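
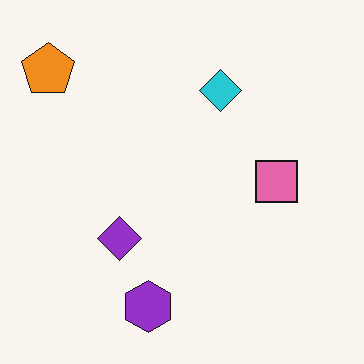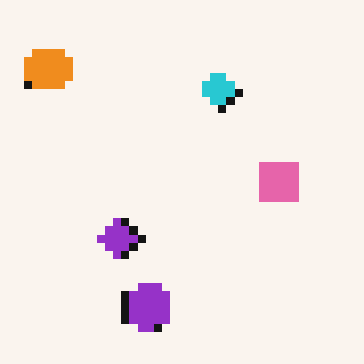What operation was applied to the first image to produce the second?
The second image is the first moderately pixelated.

Shapes are reduced to large square blocks; fine edges and outlines are lost — a downscale-then-upscale (mosaic) effect.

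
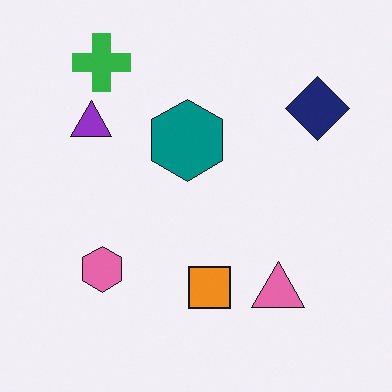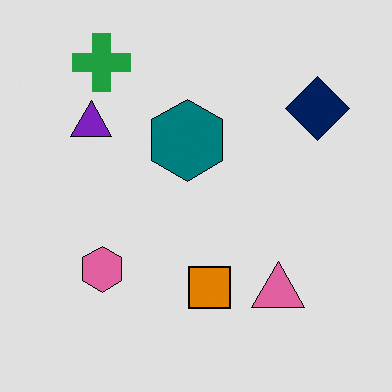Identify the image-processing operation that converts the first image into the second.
The second image is the first posterized to a reduced palette.

Each flat color has snapped to a coarser quantized level — most visibly, the near-white background has dropped to a flat grey.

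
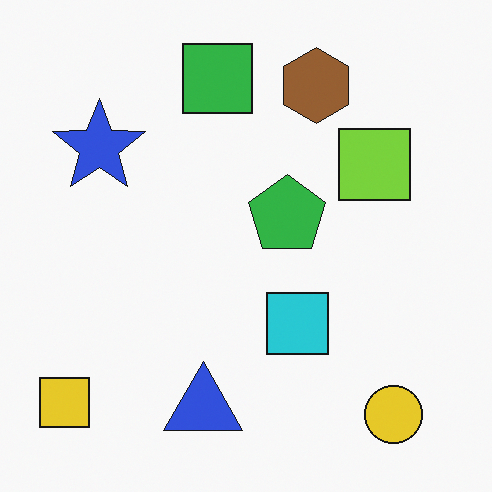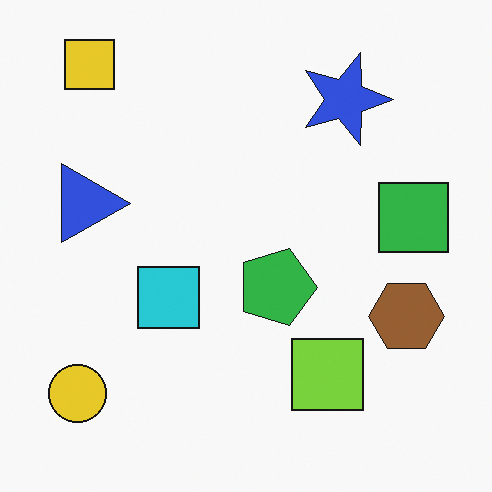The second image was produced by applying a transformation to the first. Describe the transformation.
The image was rotated 90° clockwise.

The yellow square sits in the bottom-left of the first image and the top-left of the second — consistent with a whole-image 90° clockwise rotation.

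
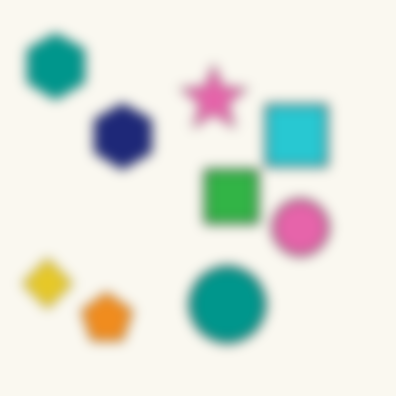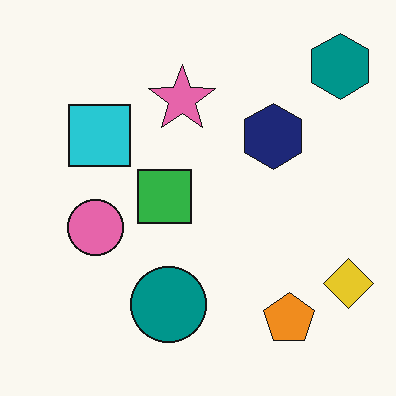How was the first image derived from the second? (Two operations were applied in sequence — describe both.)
The transformation is: heavily blurred, then flipped horizontally (left ↔ right).

Shape edges and outlines are uniformly softened across the whole image. The yellow diamond is in the bottom-right of the second image and the bottom-left of the first — shapes on opposite sides of the vertical midline have swapped in a mirror flip.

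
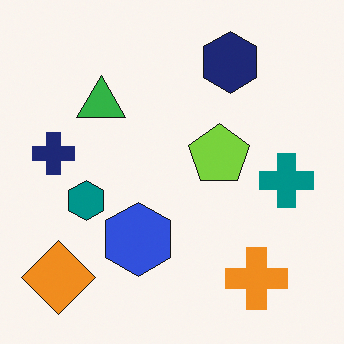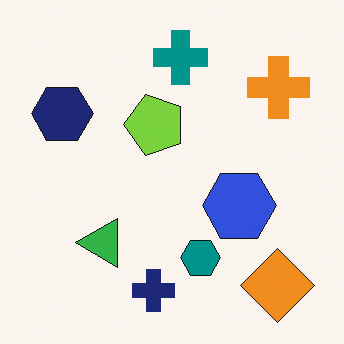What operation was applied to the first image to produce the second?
This is the original image rotated 90° counter-clockwise.

The orange diamond sits in the bottom-left of the first image and the bottom-right of the second — consistent with a whole-image 90° counter-clockwise rotation.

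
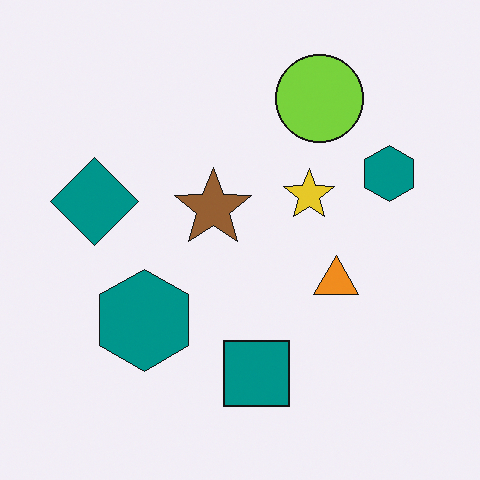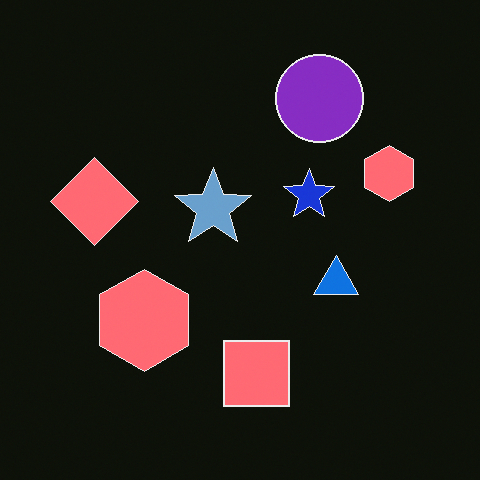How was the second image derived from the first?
It was color-inverted (negative).

The light background has become dark and every shape's color is its complement — a photographic negative.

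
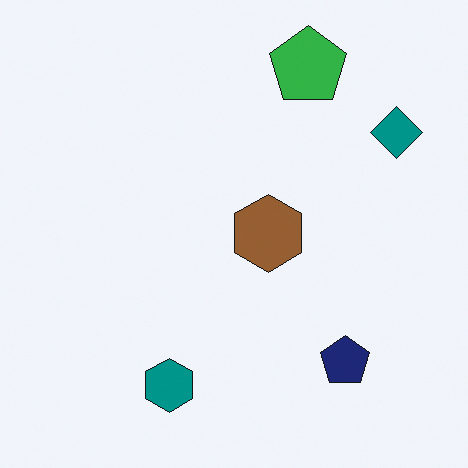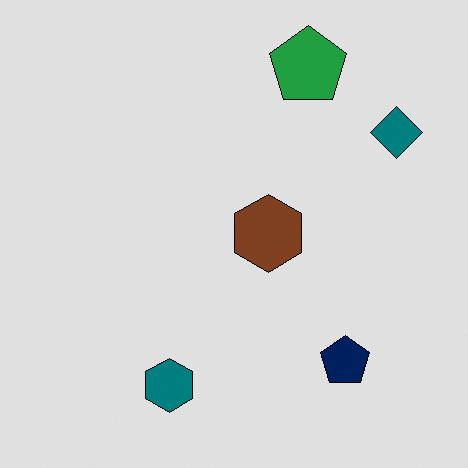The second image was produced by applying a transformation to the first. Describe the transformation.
The image was moderately posterized.

Each flat color has snapped to a coarser quantized level — most visibly, the near-white background has dropped to a flat grey.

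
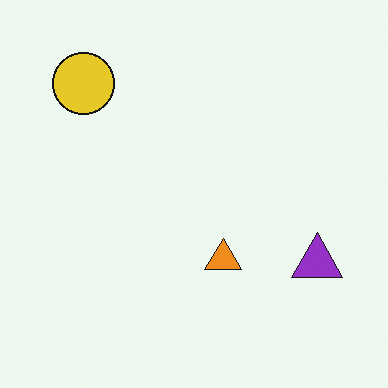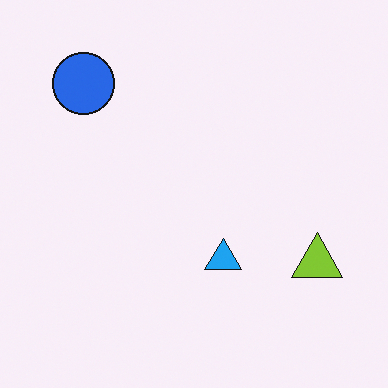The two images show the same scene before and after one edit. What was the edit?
The transformation is: hue-shifted through roughly half the color wheel.

Every shape's color has rotated by the same amount around the hue wheel — a uniform hue shift.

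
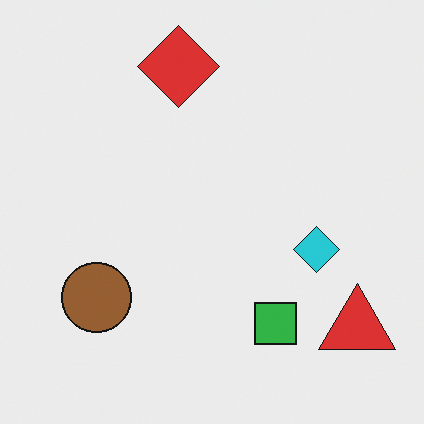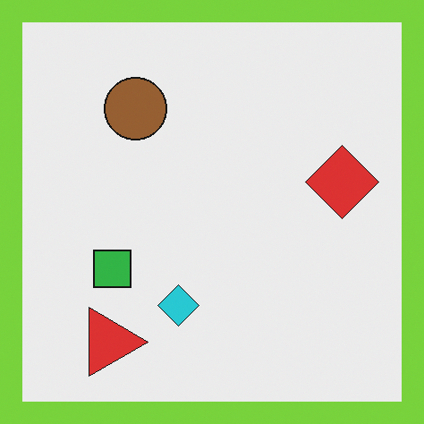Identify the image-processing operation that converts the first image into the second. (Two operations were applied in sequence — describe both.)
The image was rotated 90° clockwise, then framed with a lime border.

The red triangle sits in the bottom-right of the first image and the bottom-left of the second — consistent with a whole-image 90° clockwise rotation. A solid lime frame runs around the edge of the second image, with the content slightly shrunk inside it.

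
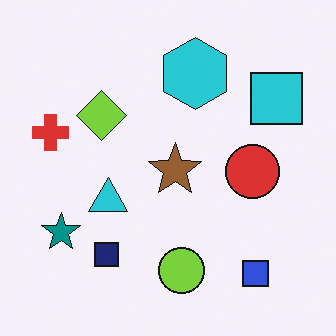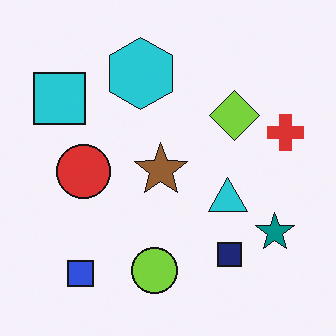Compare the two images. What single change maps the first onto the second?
The image was flipped horizontally (left ↔ right).

The red cross is in the left of the first image and the right of the second — shapes on opposite sides of the vertical midline have swapped in a mirror flip.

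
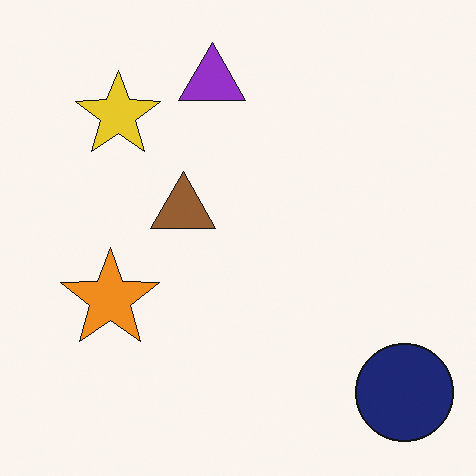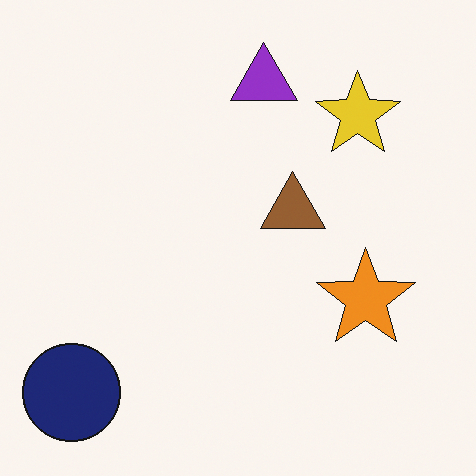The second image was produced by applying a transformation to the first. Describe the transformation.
It was flipped horizontally (left ↔ right).

The navy circle is in the bottom-right of the first image and the bottom-left of the second — shapes on opposite sides of the vertical midline have swapped in a mirror flip.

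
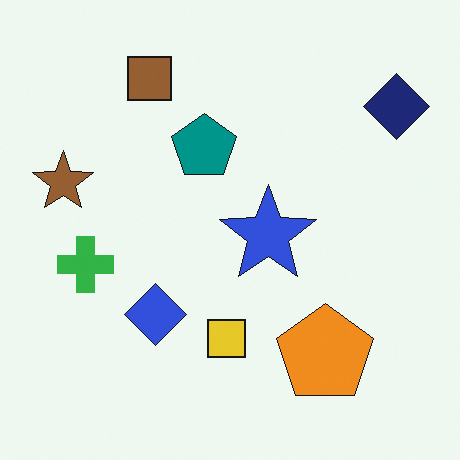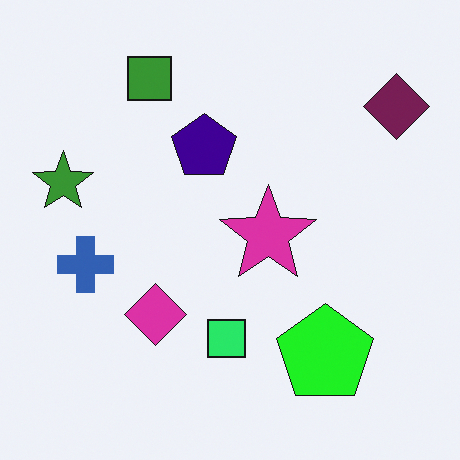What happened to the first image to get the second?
The image was hue-shifted through roughly a third of the color wheel.

Every shape's color has rotated by the same amount around the hue wheel — a uniform hue shift.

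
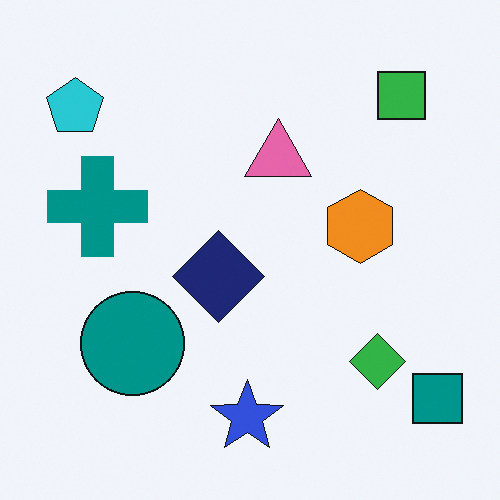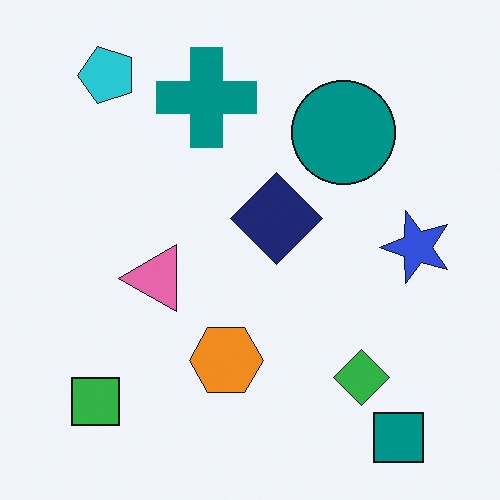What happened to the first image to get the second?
The second image is the first transposed (reflected across the top-left ↔ bottom-right diagonal).

Shapes have swapped their row and column positions — what was in the top-right is now in the bottom-left — a diagonal reflection.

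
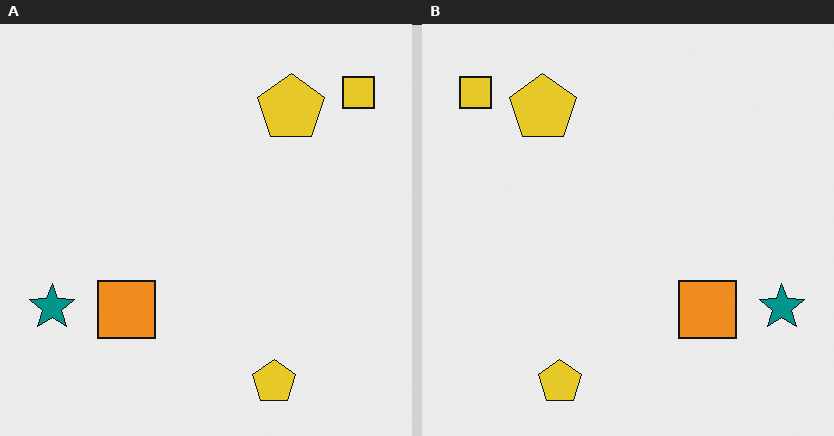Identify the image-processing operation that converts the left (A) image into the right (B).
Flipped horizontally (left ↔ right).

The teal star is in the bottom-left of the left (A) image and the bottom-right of the right (B) — shapes on opposite sides of the vertical midline have swapped in a mirror flip.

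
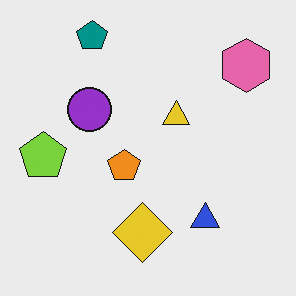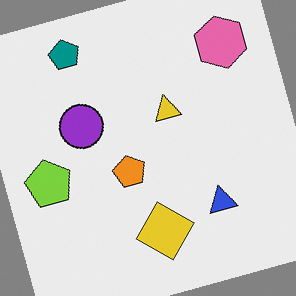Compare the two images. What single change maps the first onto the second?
The image was rotated counter-clockwise by a clearly visible amount.

Every shape is tilted by the same angle and the image corners show triangular fill wedges — a whole-image rotation by a non-right angle.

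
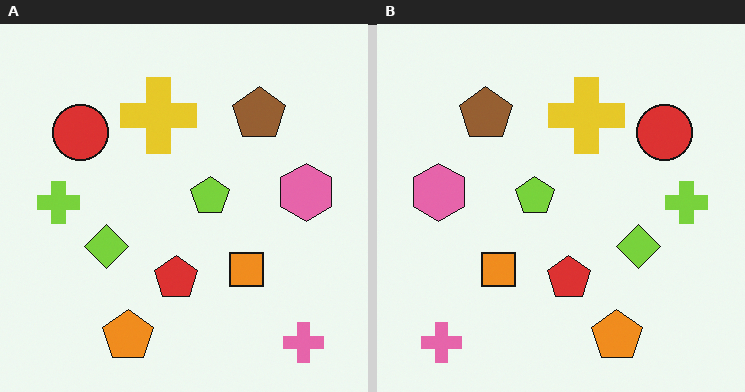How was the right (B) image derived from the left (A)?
The transformation is: flipped horizontally (left ↔ right).

The lime cross is in the left of the left (A) image and the right of the right (B) — shapes on opposite sides of the vertical midline have swapped in a mirror flip.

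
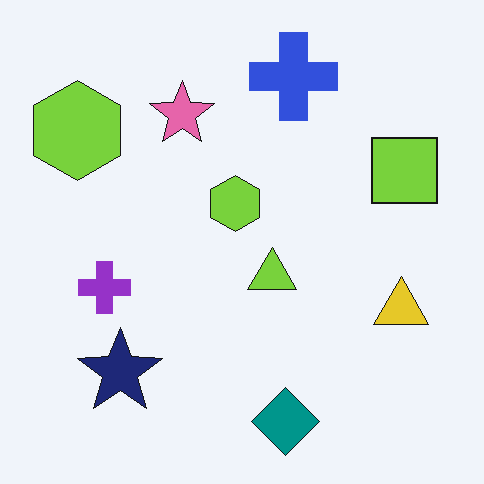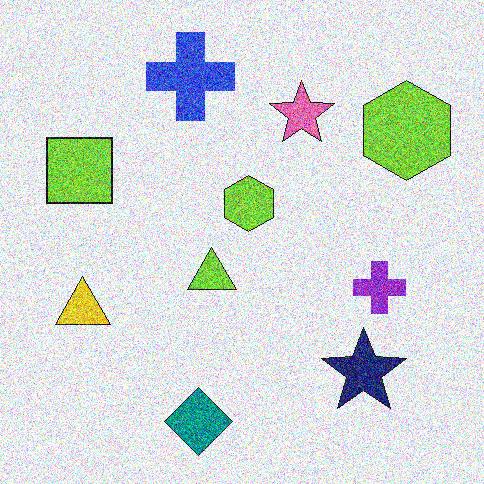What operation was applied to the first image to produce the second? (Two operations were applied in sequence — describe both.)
This is the original image flipped horizontally (left ↔ right), then degraded with heavy additive noise.

The lime square is in the right of the first image and the left of the second — shapes on opposite sides of the vertical midline have swapped in a mirror flip. Random speckle covers the whole image, including the flat background.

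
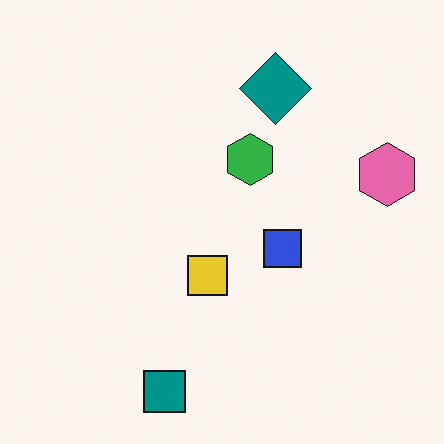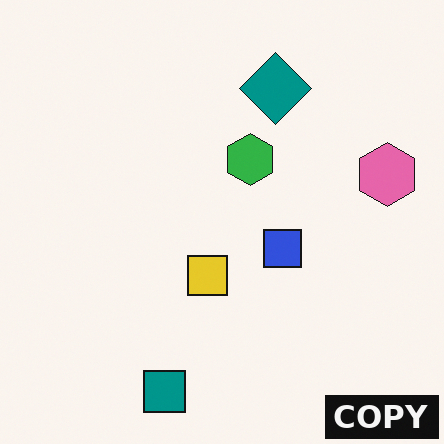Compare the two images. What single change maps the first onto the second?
Watermarked with the text "COPY" in the lower-right corner.

A dark label reading "COPY" appears in the lower-right corner.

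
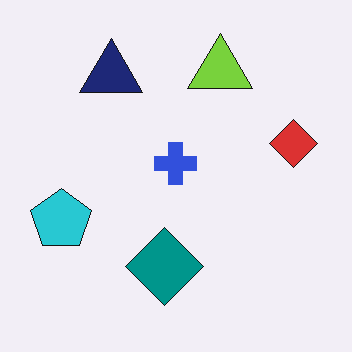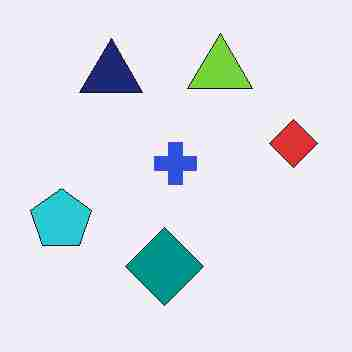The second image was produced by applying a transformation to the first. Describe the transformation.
It was heavily JPEG-compressed with obvious blocking artifacts.

Blocky 8×8 compression artifacts appear around shape edges and the flat background shows ringing — characteristic JPEG degradation.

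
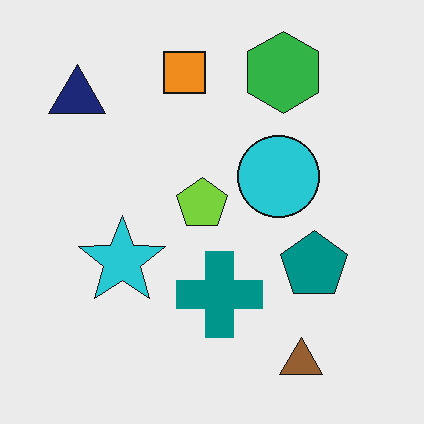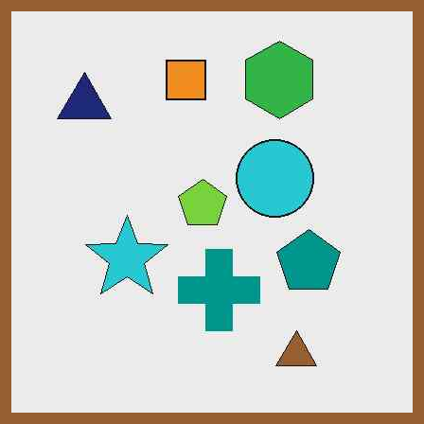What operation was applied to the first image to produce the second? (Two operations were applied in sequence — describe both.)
The second image is the first JPEG-compressed with visible artifacts, then framed with a brown border.

Blocky 8×8 compression artifacts appear around shape edges and the flat background shows ringing — characteristic JPEG degradation. A solid brown frame runs around the edge of the second image, with the content slightly shrunk inside it.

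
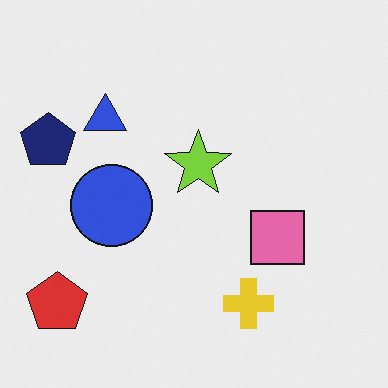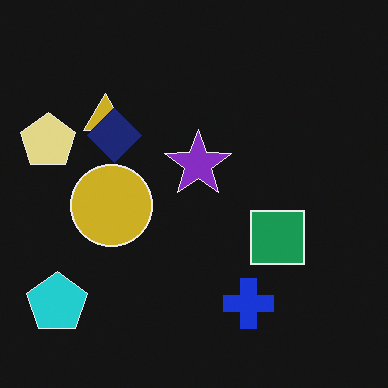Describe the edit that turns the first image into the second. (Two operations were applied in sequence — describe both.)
It was color-inverted (negative), then overlaid with an additional navy diamond.

The light background has become dark and every shape's color is its complement — a photographic negative. A navy diamond appears in the second image that is absent from the first.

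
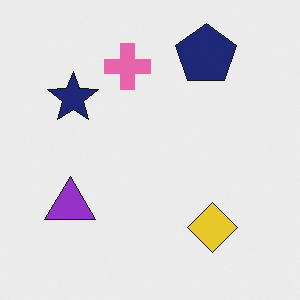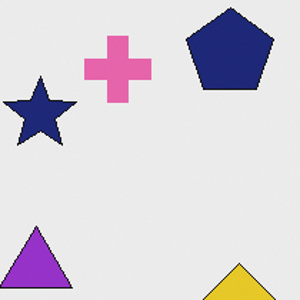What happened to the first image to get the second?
This is the original image cropped to a modestly smaller region and rescaled.

The visible shapes are larger and the field of view is narrower; shapes near the original edges may be partly or wholly outside the frame — a crop-and-rescale.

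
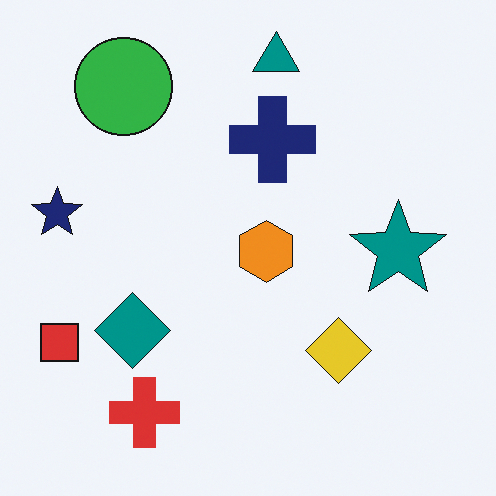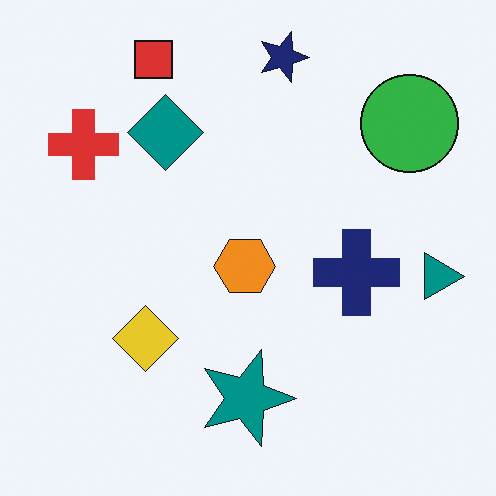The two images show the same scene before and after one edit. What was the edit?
This is the original image rotated 90° clockwise.

The red square sits in the bottom-left of the first image and the top-left of the second — consistent with a whole-image 90° clockwise rotation.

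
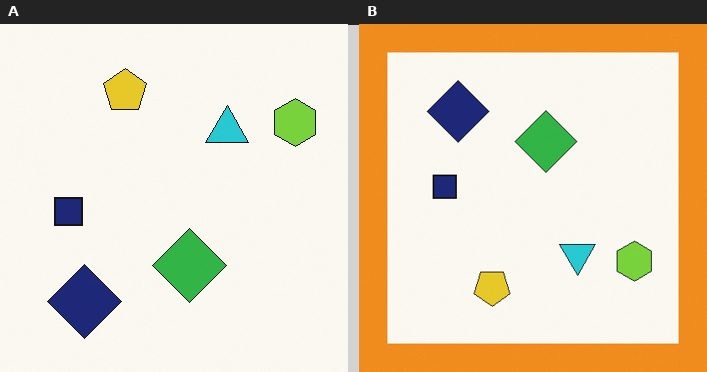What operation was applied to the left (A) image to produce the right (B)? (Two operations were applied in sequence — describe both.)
The transformation is: flipped vertically (top ↔ bottom), then framed with a orange border.

The yellow pentagon is in the top of the left (A) image and the bottom of the right (B) — shapes on opposite sides of the horizontal midline have swapped in a mirror flip. A solid orange frame runs around the edge of the right (B) image, with the content slightly shrunk inside it.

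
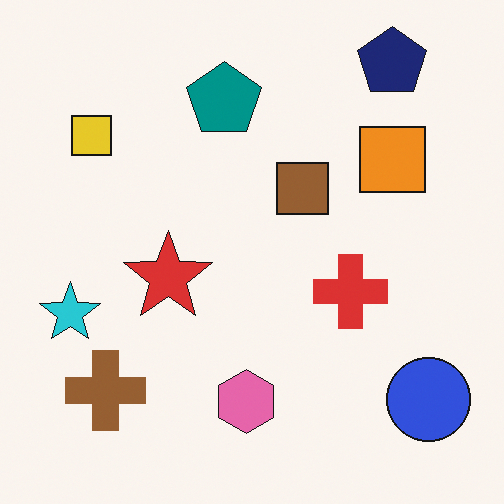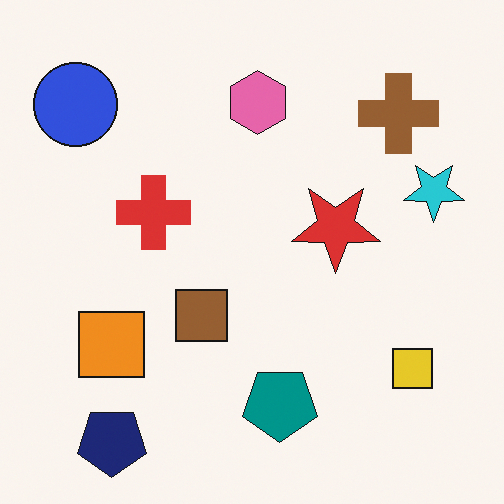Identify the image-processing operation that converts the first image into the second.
Rotated 180°.

The navy pentagon sits in the top-right of the first image and the bottom-left of the second — consistent with a whole-image 180° rotation.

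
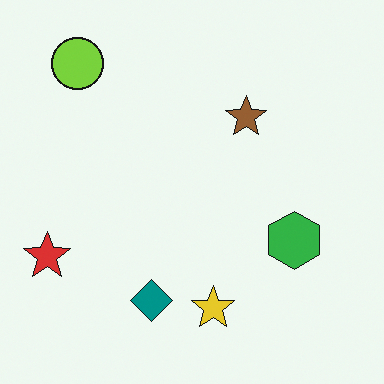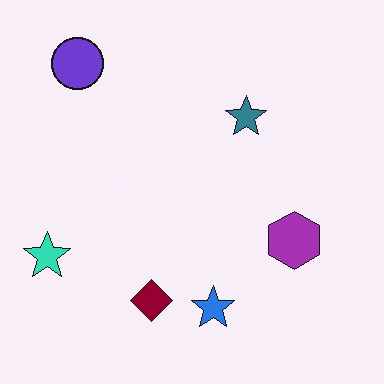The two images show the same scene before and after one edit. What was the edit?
The image was hue-shifted by a large amount.

Every shape's color has rotated by the same amount around the hue wheel — a uniform hue shift.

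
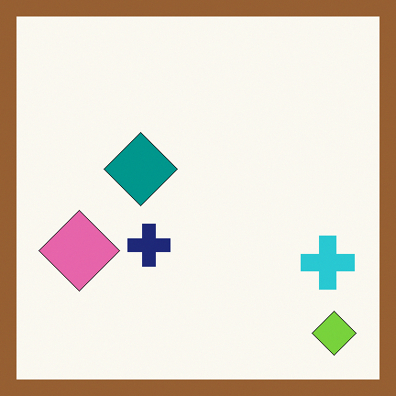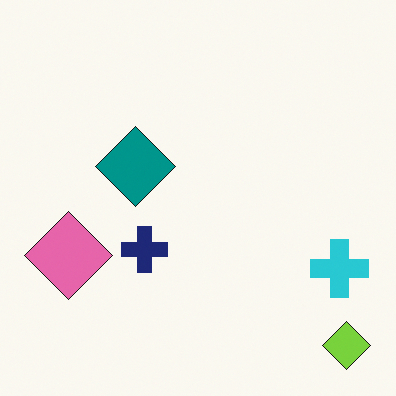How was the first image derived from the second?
The transformation is: framed with a brown border.

A solid brown frame runs around the edge of the first image, with the content slightly shrunk inside it.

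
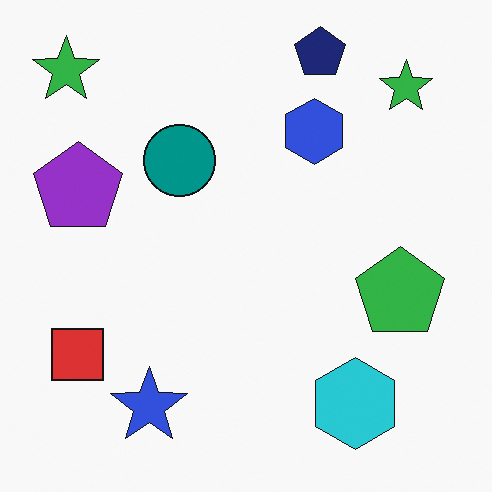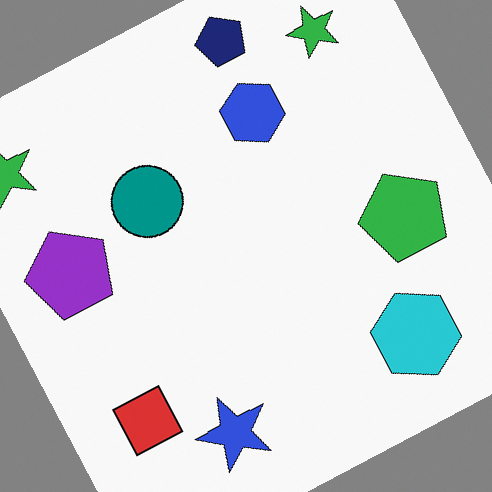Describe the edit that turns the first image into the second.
It was rotated counter-clockwise by a clearly visible amount.

Every shape is tilted by the same angle and the image corners show triangular fill wedges — a whole-image rotation by a non-right angle.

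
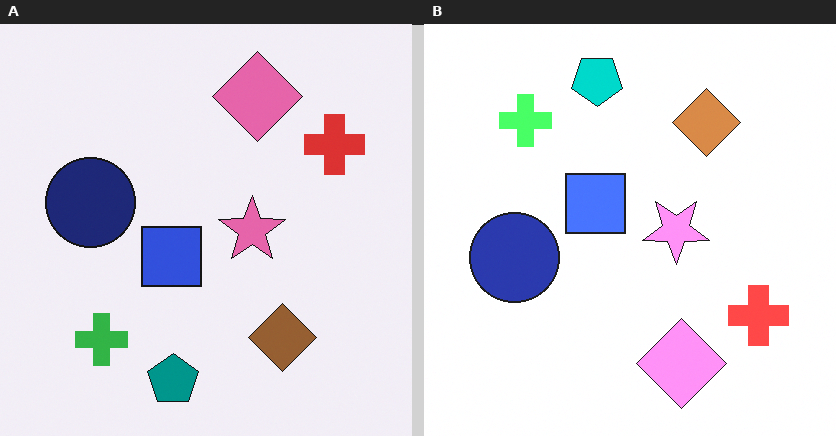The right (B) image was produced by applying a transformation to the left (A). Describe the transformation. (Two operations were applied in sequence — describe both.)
Flipped vertically (top ↔ bottom), then substantially brightened.

The teal pentagon is in the bottom of the left (A) image and the top of the right (B) — shapes on opposite sides of the horizontal midline have swapped in a mirror flip. Every pixel — background and shapes alike — is uniformly brightened.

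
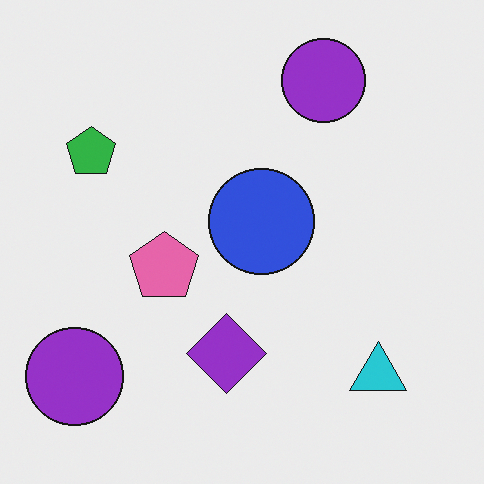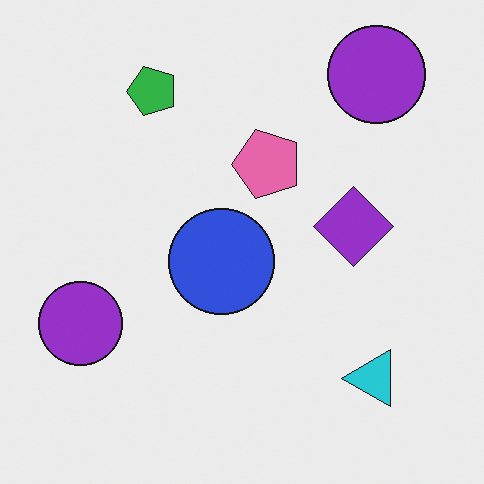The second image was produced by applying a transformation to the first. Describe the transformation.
Transposed (reflected across the top-left ↔ bottom-right diagonal).

Shapes have swapped their row and column positions — what was in the top-right is now in the bottom-left — a diagonal reflection.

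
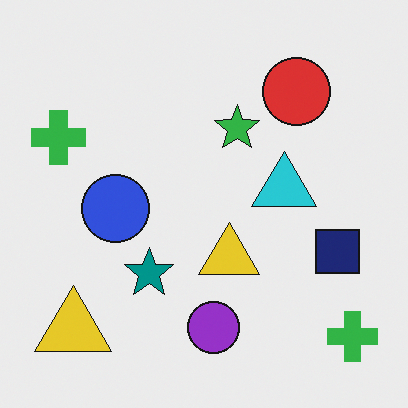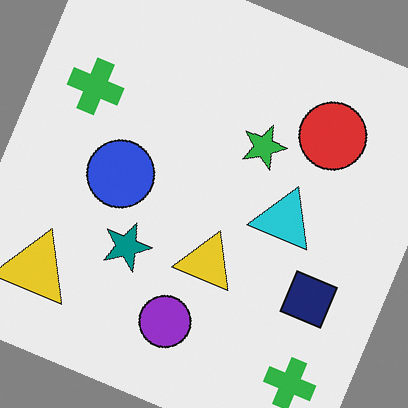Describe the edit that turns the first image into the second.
The second image is the first rotated clockwise by a moderate amount.

Every shape is tilted by the same angle and the image corners show triangular fill wedges — a whole-image rotation by a non-right angle.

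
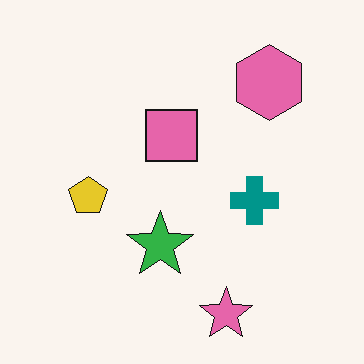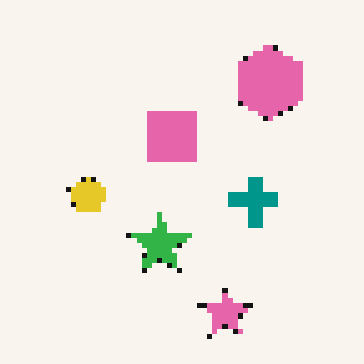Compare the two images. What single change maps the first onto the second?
The image was lightly pixelated (a mild mosaic effect).

Shapes are reduced to large square blocks; fine edges and outlines are lost — a downscale-then-upscale (mosaic) effect.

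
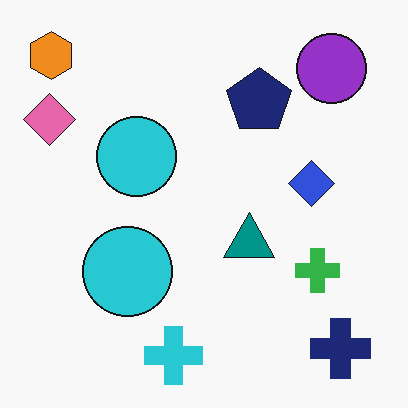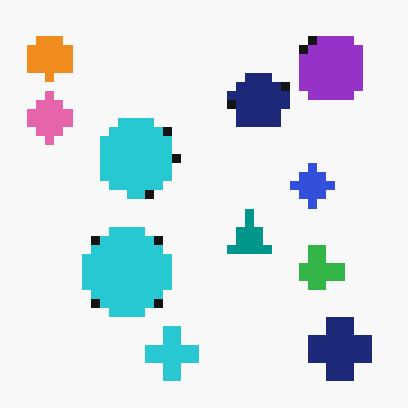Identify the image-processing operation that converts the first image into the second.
The image was coarsely pixelated.

Shapes are reduced to large square blocks; fine edges and outlines are lost — a downscale-then-upscale (mosaic) effect.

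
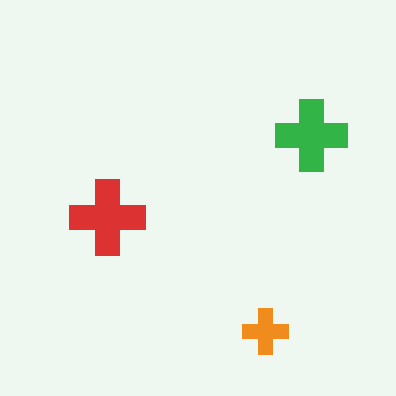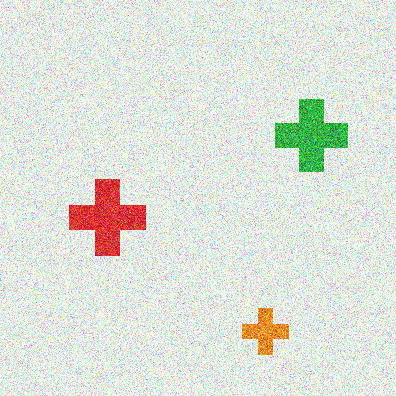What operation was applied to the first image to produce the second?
The transformation is: degraded with a thick layer of grain.

Random speckle covers the whole image, including the flat background.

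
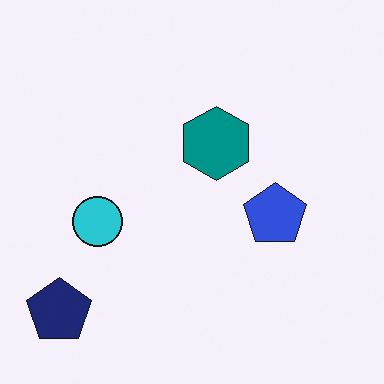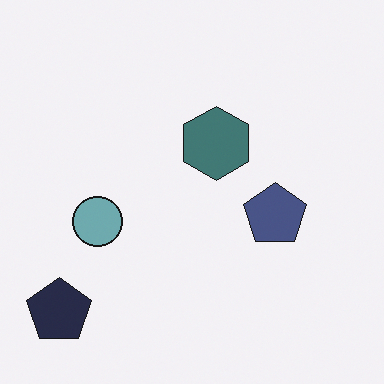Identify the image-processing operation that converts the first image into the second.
The image was made much more muted (saturation change).

All colors are more muted and greyish — a global saturation change.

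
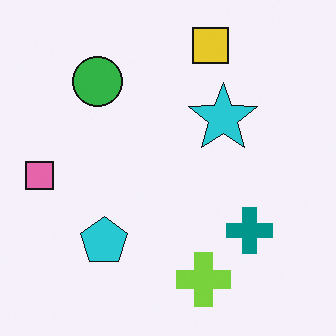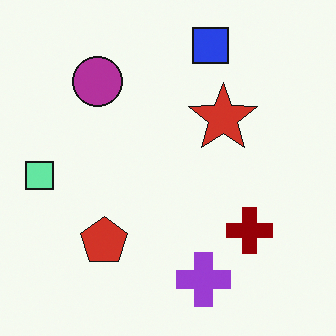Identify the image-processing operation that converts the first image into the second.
Hue-shifted by a large amount.

Every shape's color has rotated by the same amount around the hue wheel — a uniform hue shift.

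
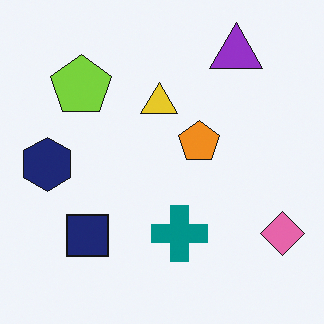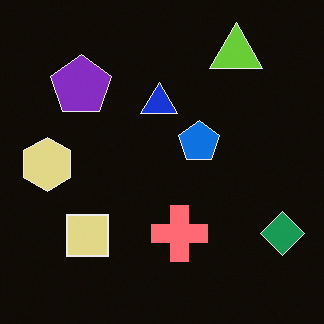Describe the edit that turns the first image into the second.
The image was color-inverted (negative).

The light background has become dark and every shape's color is its complement — a photographic negative.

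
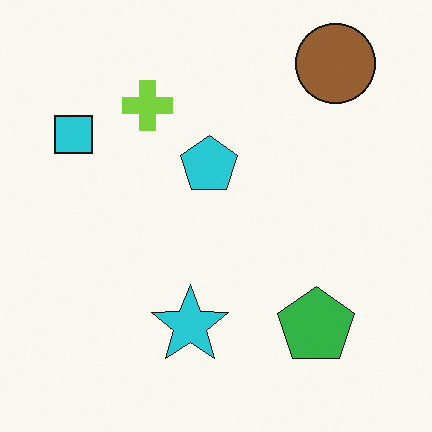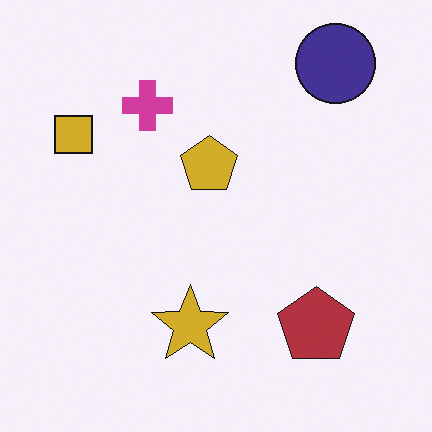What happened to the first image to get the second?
It was hue-shifted through roughly half the color wheel.

Every shape's color has rotated by the same amount around the hue wheel — a uniform hue shift.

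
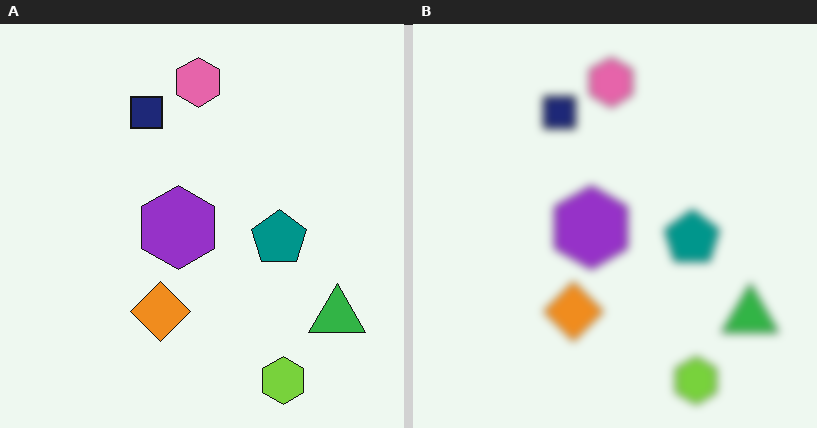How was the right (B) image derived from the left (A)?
It was moderately blurred.

Shape edges and outlines are uniformly softened across the whole image.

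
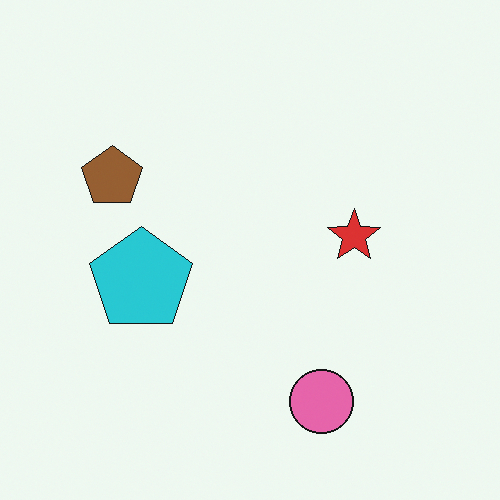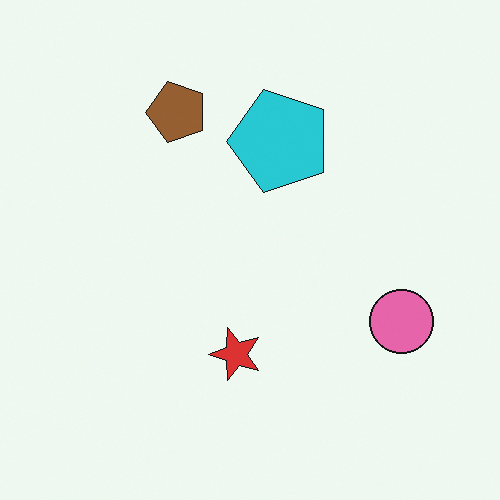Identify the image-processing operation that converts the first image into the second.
The image was transposed (reflected across the top-left ↔ bottom-right diagonal).

Shapes have swapped their row and column positions — what was in the top-right is now in the bottom-left — a diagonal reflection.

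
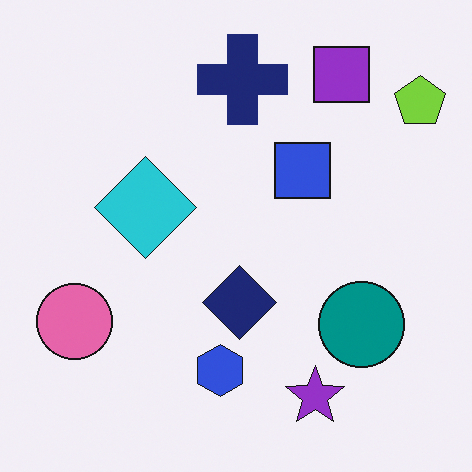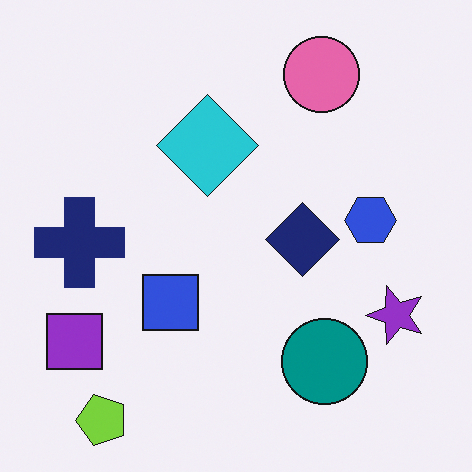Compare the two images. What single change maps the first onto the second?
The transformation is: transposed (reflected across the top-left ↔ bottom-right diagonal).

Shapes have swapped their row and column positions — what was in the top-right is now in the bottom-left — a diagonal reflection.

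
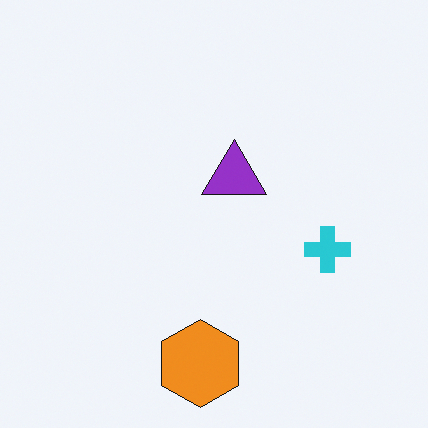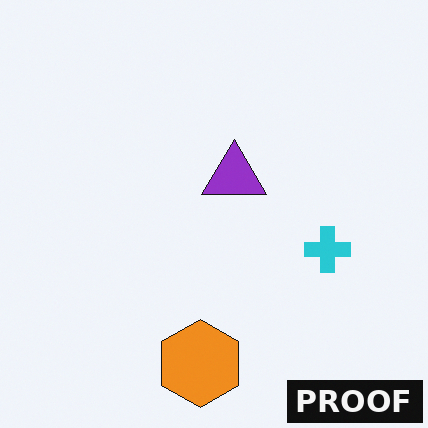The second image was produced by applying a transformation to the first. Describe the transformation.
The transformation is: watermarked with the text "PROOF" in the lower-right corner.

A dark label reading "PROOF" appears in the lower-right corner.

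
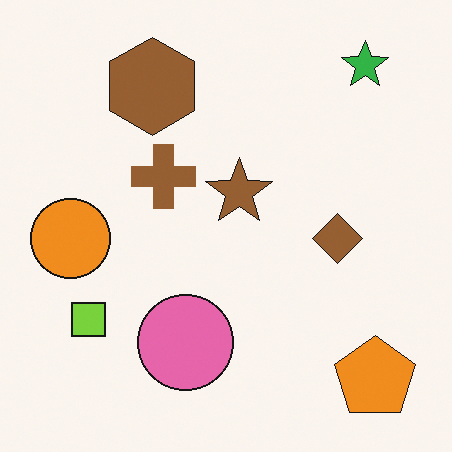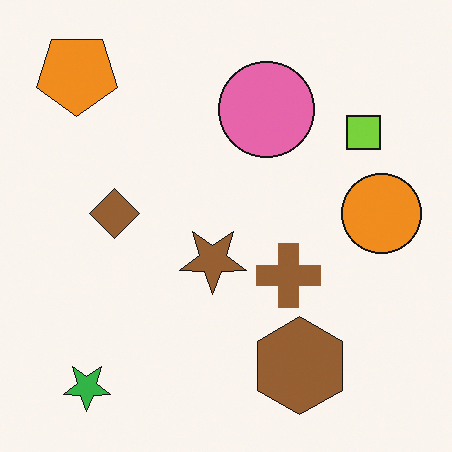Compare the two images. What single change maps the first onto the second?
This is the original image rotated 180°.

The orange pentagon sits in the bottom-right of the first image and the top-left of the second — consistent with a whole-image 180° rotation.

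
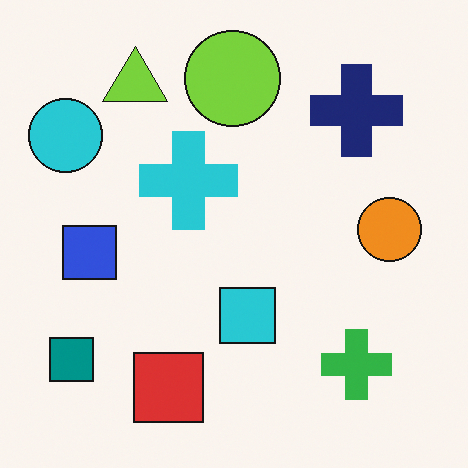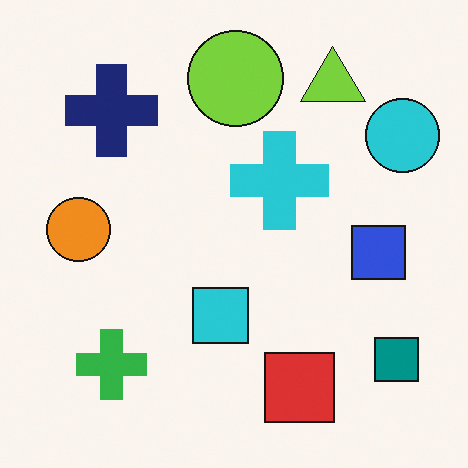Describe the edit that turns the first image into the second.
The transformation is: flipped horizontally (left ↔ right).

The cyan circle is in the top-left of the first image and the top-right of the second — shapes on opposite sides of the vertical midline have swapped in a mirror flip.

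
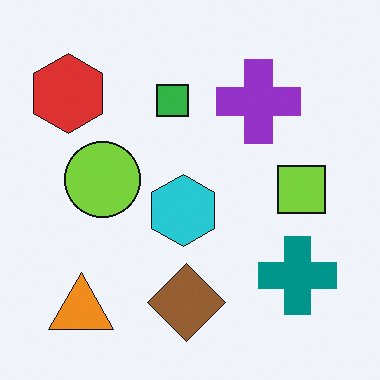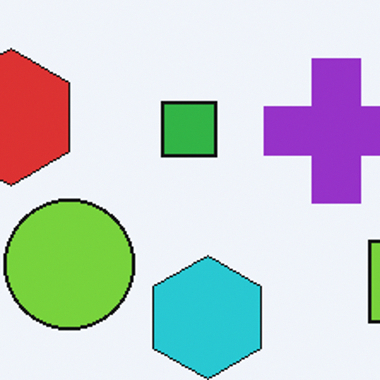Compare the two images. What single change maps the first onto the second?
This is the original image cropped to a noticeably smaller region and rescaled.

The visible shapes are larger and the field of view is narrower; shapes near the original edges may be partly or wholly outside the frame — a crop-and-rescale.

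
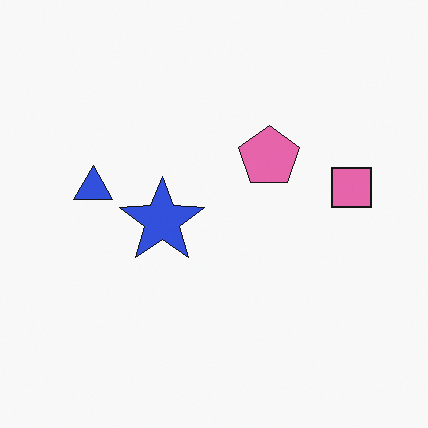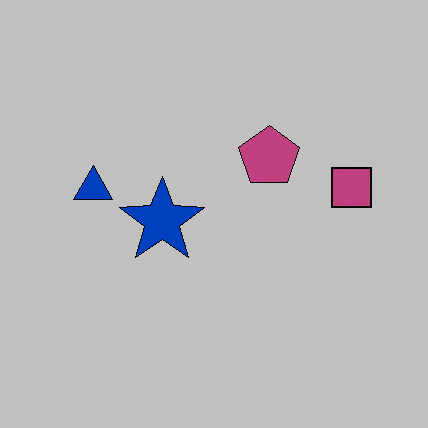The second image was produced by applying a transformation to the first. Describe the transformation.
The transformation is: aggressively posterized.

Each flat color has snapped to a coarser quantized level — most visibly, the near-white background has dropped to a flat grey.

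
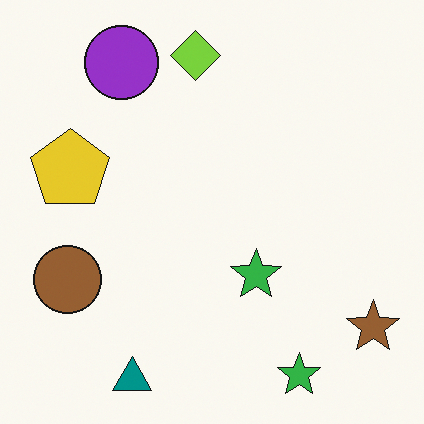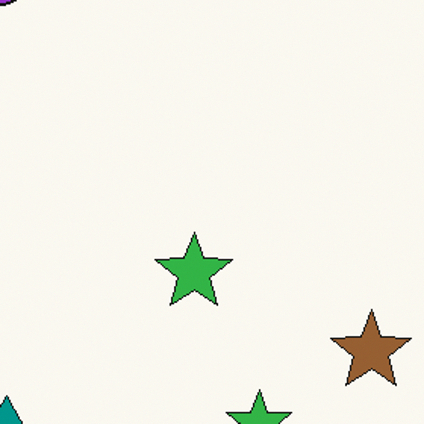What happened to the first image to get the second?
This is the original image cropped slightly and scaled back up.

The visible shapes are larger and the field of view is narrower; shapes near the original edges may be partly or wholly outside the frame — a crop-and-rescale.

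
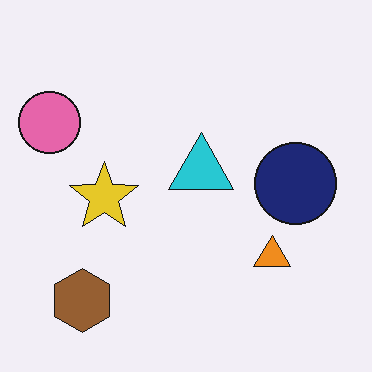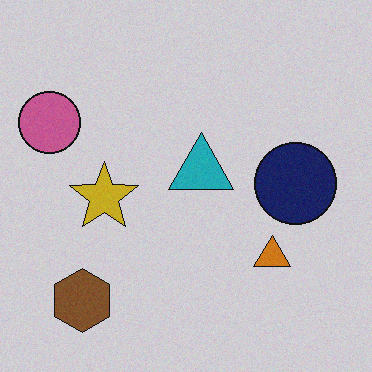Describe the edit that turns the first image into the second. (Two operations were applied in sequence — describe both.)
Degraded with light additive noise, then darkened a little.

Random speckle covers the whole image, including the flat background. Every pixel — background and shapes alike — is uniformly darkened.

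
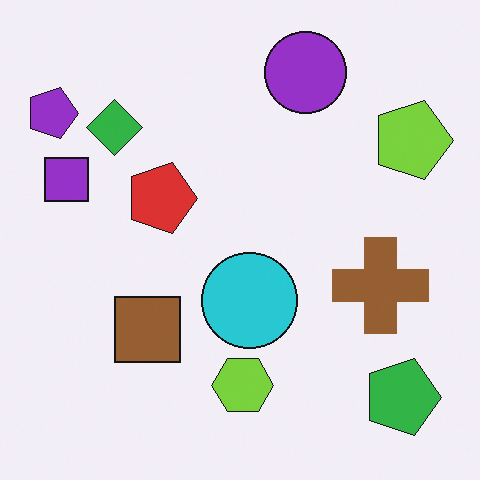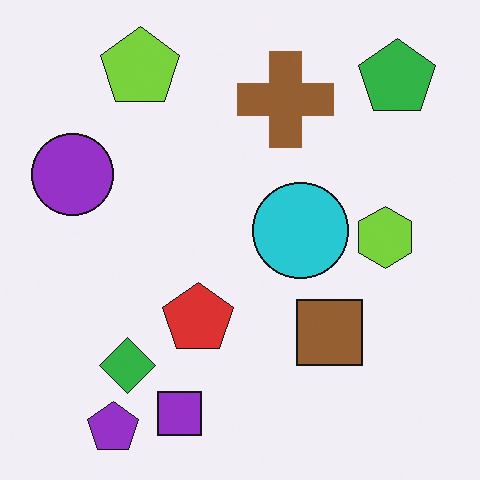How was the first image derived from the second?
The first image is the second rotated 90° clockwise.

The purple pentagon sits in the bottom-left of the second image and the top-left of the first — consistent with a whole-image 90° clockwise rotation.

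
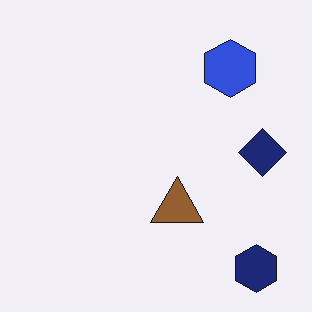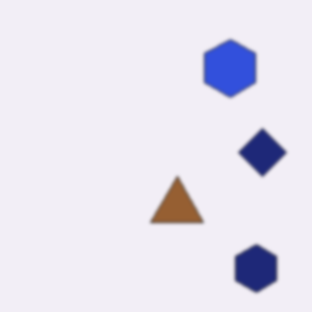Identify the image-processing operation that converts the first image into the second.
The second image is the first slightly softened.

Shape edges and outlines are uniformly softened across the whole image.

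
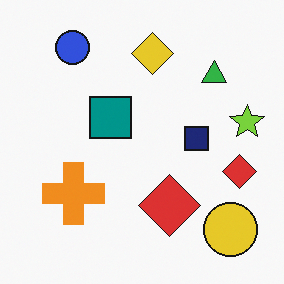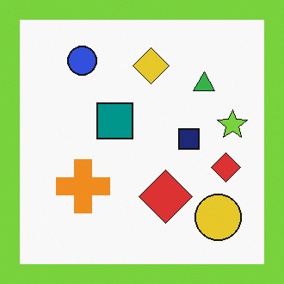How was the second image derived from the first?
This is the original image framed with a lime border.

A solid lime frame runs around the edge of the second image, with the content slightly shrunk inside it.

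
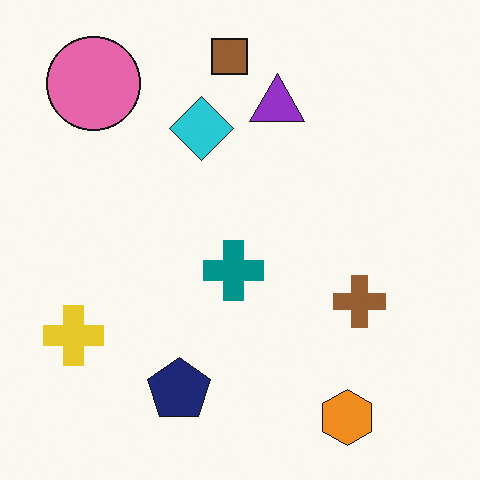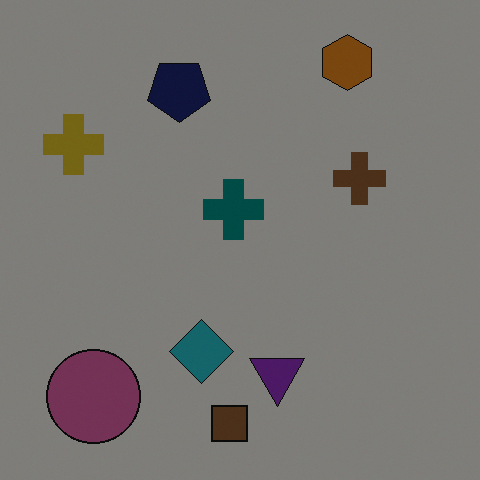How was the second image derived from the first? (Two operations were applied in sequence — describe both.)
The transformation is: flipped vertically (top ↔ bottom), then noticeably darkened.

The brown square is in the top of the first image and the bottom of the second — shapes on opposite sides of the horizontal midline have swapped in a mirror flip. Every pixel — background and shapes alike — is uniformly darkened.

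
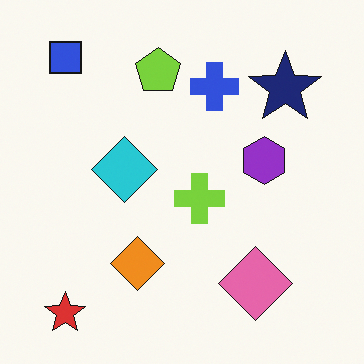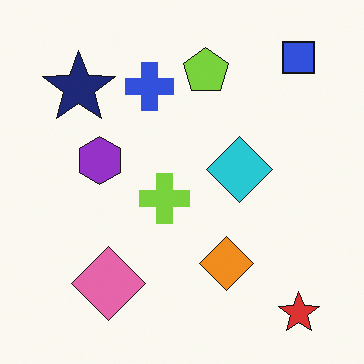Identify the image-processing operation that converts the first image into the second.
The second image is the first flipped horizontally (left ↔ right).

The blue square is in the top-left of the first image and the top-right of the second — shapes on opposite sides of the vertical midline have swapped in a mirror flip.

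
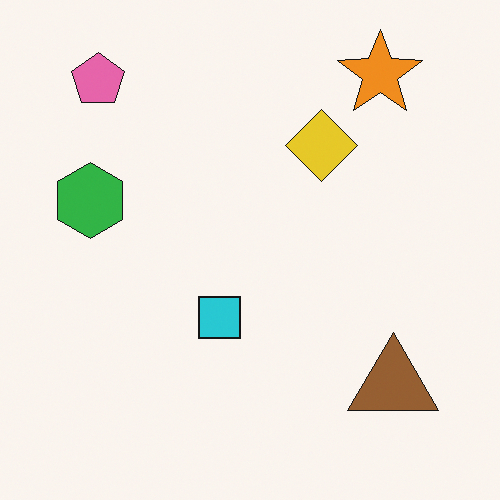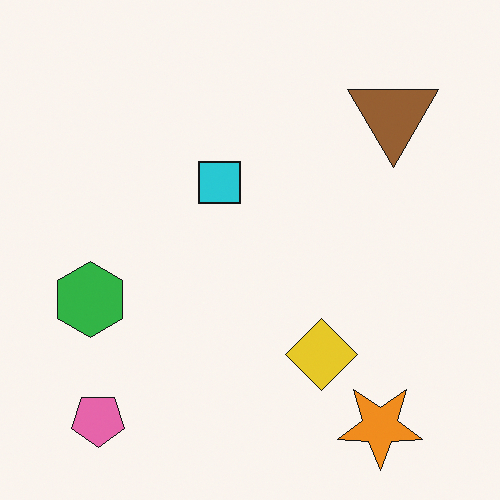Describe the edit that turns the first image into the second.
This is the original image flipped vertically (top ↔ bottom).

The orange star is in the top-right of the first image and the bottom-right of the second — shapes on opposite sides of the horizontal midline have swapped in a mirror flip.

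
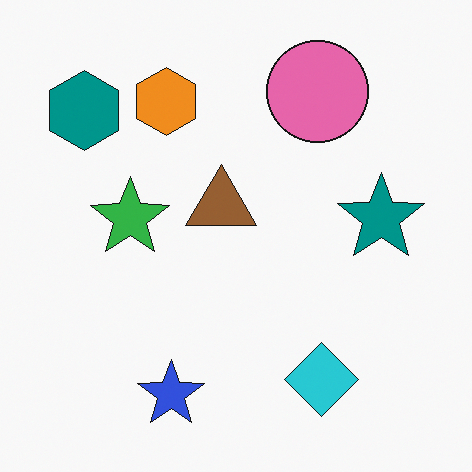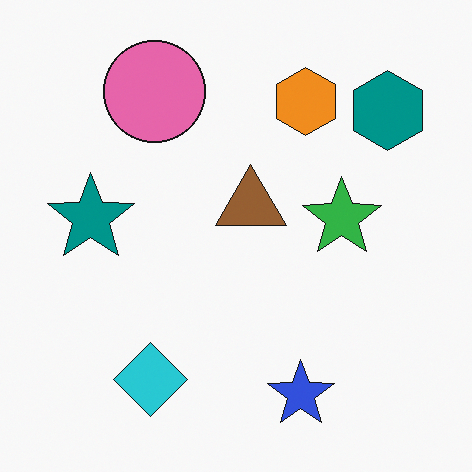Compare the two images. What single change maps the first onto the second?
It was flipped horizontally (left ↔ right).

The teal hexagon is in the top-left of the first image and the top-right of the second — shapes on opposite sides of the vertical midline have swapped in a mirror flip.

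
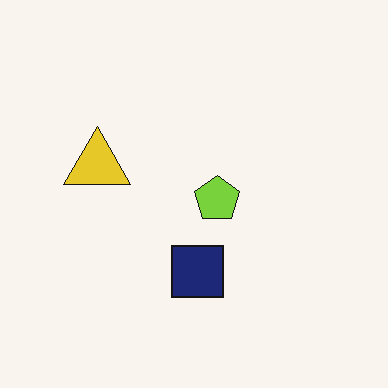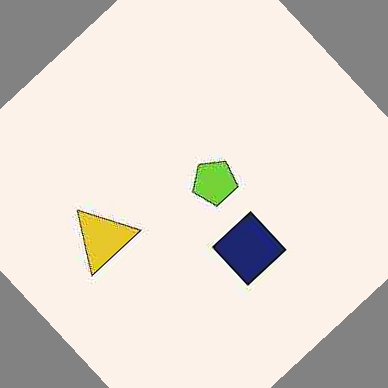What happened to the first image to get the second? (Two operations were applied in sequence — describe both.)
The image was heavily JPEG-compressed with obvious blocking artifacts, then rotated counter-clockwise by a large amount — several tens of degrees.

Blocky 8×8 compression artifacts appear around shape edges and the flat background shows ringing — characteristic JPEG degradation. Every shape is tilted by the same angle and the image corners show triangular fill wedges — a whole-image rotation by a non-right angle.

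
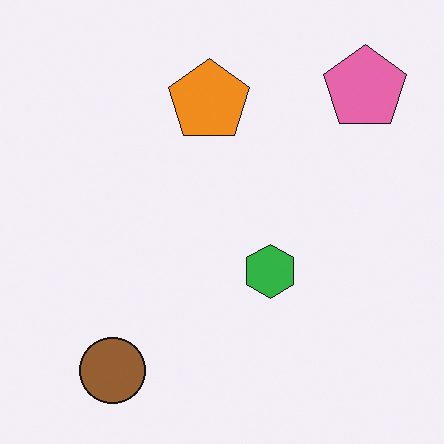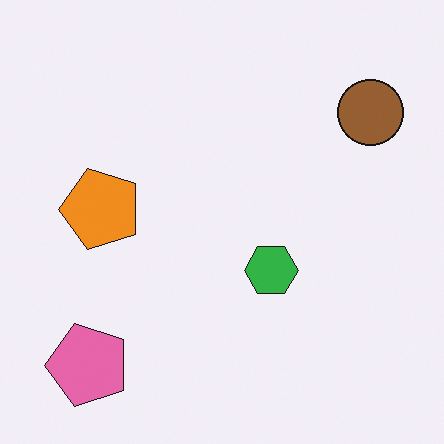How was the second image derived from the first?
Transposed (reflected across the top-left ↔ bottom-right diagonal).

Shapes have swapped their row and column positions — what was in the top-right is now in the bottom-left — a diagonal reflection.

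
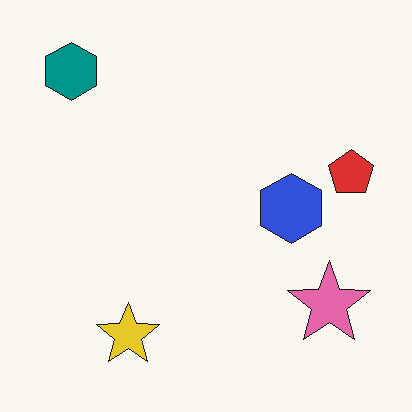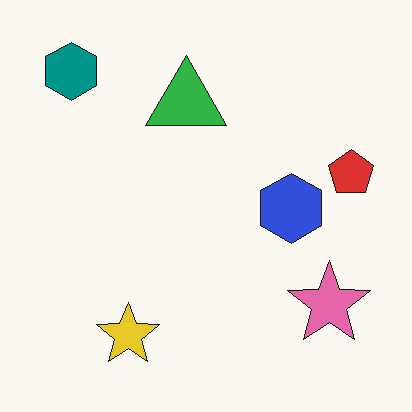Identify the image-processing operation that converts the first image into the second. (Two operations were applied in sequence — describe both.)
It was given moderate JPEG compression, then overlaid with an additional green triangle.

Blocky 8×8 compression artifacts appear around shape edges and the flat background shows ringing — characteristic JPEG degradation. A green triangle appears in the second image that is absent from the first.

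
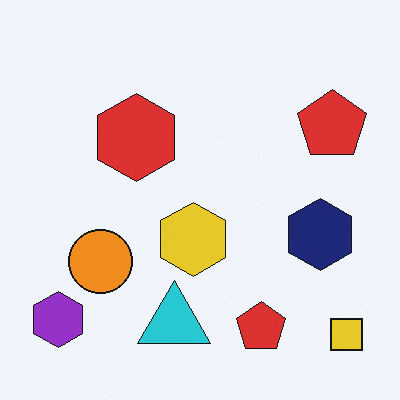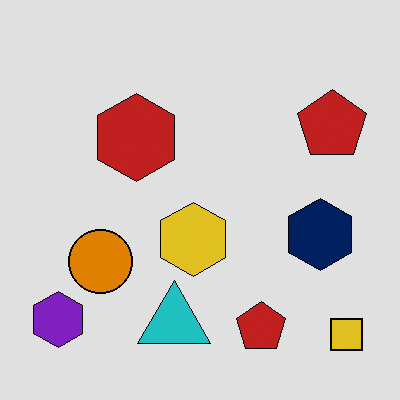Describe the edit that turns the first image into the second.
This is the original image moderately posterized.

Each flat color has snapped to a coarser quantized level — most visibly, the near-white background has dropped to a flat grey.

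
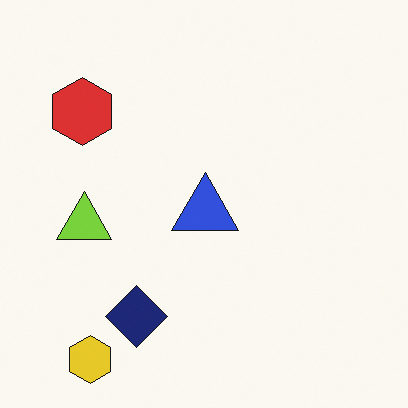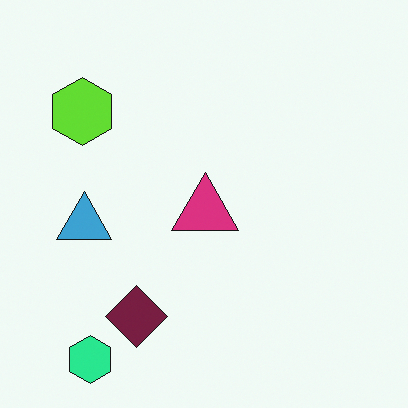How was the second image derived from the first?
Hue-shifted by a moderate amount.

Every shape's color has rotated by the same amount around the hue wheel — a uniform hue shift.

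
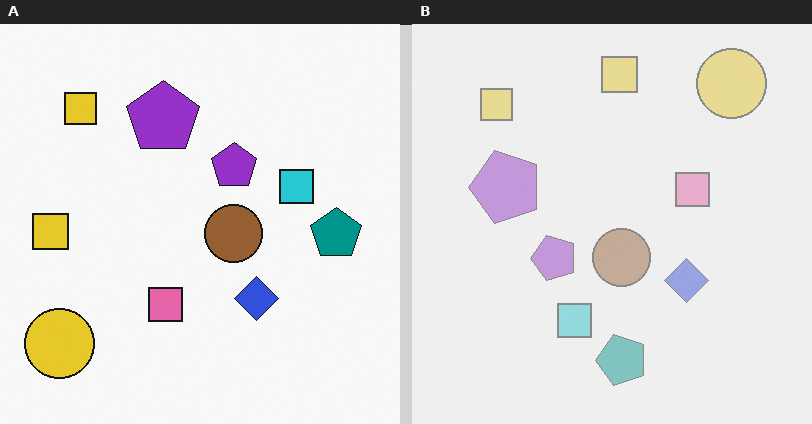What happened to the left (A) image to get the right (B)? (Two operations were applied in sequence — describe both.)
Transposed (reflected across the top-left ↔ bottom-right diagonal), then washed out (contrast reduced).

Shapes have swapped their row and column positions — what was in the top-right is now in the bottom-left — a diagonal reflection. Tones are pushed toward mid-grey across the whole image — a global contrast change.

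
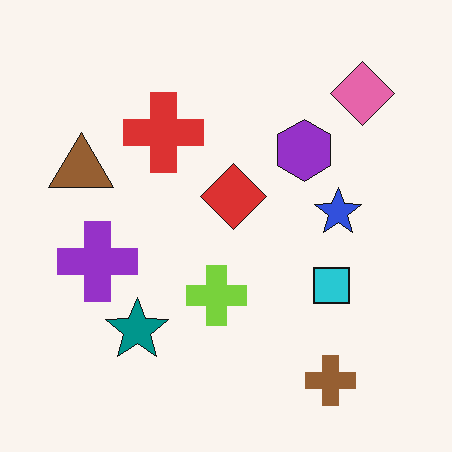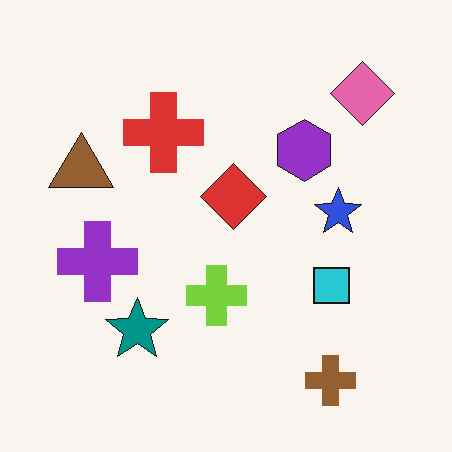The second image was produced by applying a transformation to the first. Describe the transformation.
The transformation is: JPEG-compressed with visible artifacts.

Blocky 8×8 compression artifacts appear around shape edges and the flat background shows ringing — characteristic JPEG degradation.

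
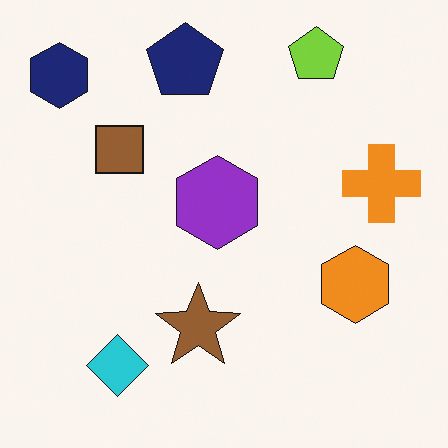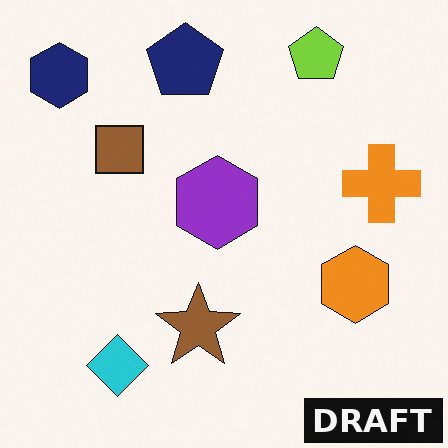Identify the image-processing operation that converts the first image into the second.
Watermarked with the text "DRAFT" in the lower-right corner.

A dark label reading "DRAFT" appears in the lower-right corner.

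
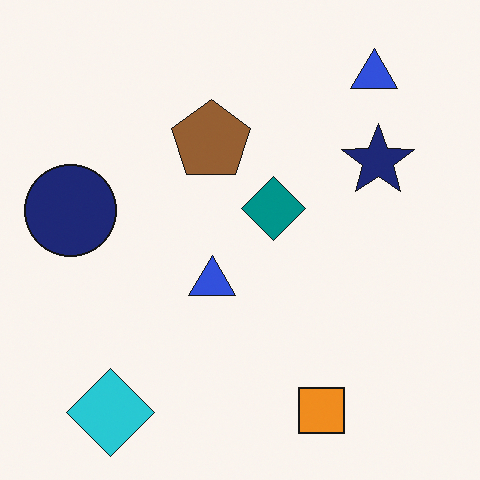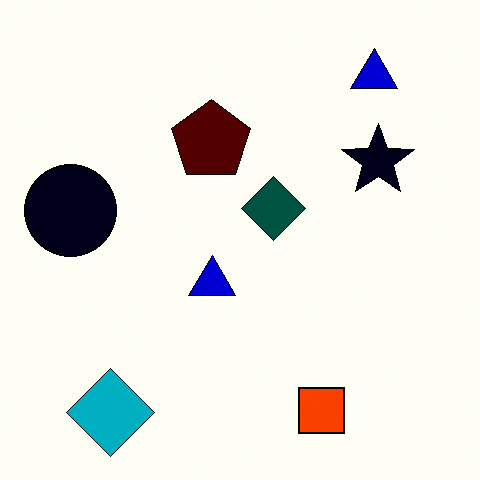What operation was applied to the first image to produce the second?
This is the original image boosted in contrast.

Tones are pushed away from mid-grey across the whole image — a global contrast change.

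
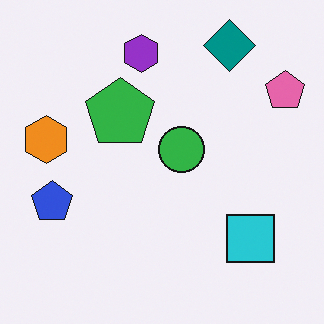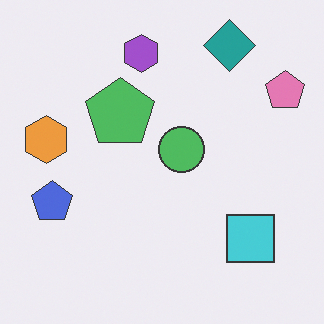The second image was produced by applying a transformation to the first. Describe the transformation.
It was given slightly reduced contrast.

Tones are pushed toward mid-grey across the whole image — a global contrast change.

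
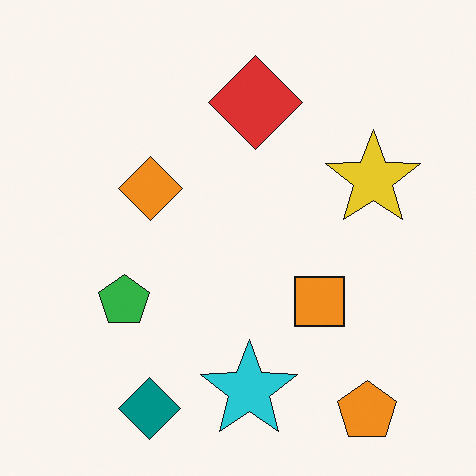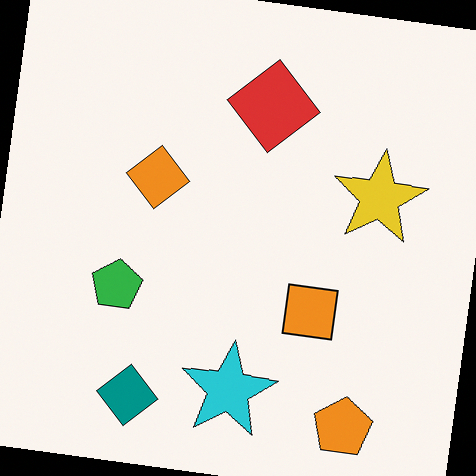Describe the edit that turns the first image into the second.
This is the original image rotated clockwise by a small amount.

Every shape is tilted by the same angle and the image corners show triangular fill wedges — a whole-image rotation by a non-right angle.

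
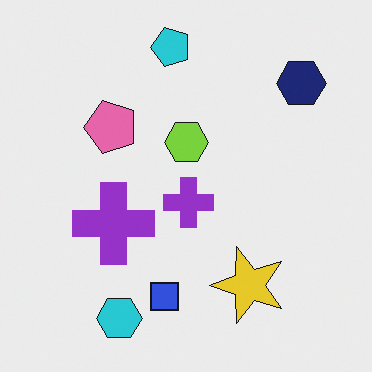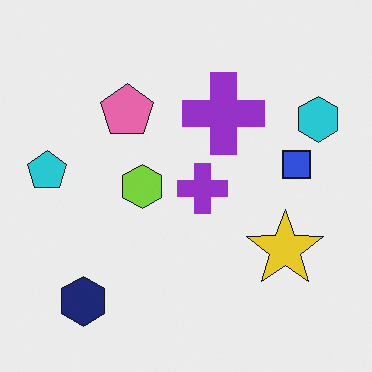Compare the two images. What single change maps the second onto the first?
This is the original image transposed (reflected across the top-left ↔ bottom-right diagonal).

Shapes have swapped their row and column positions — what was in the top-right is now in the bottom-left — a diagonal reflection.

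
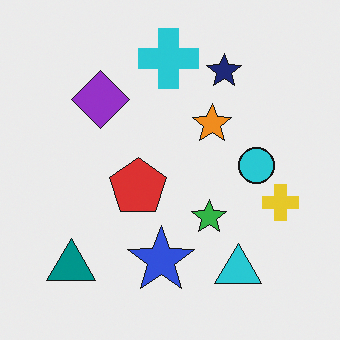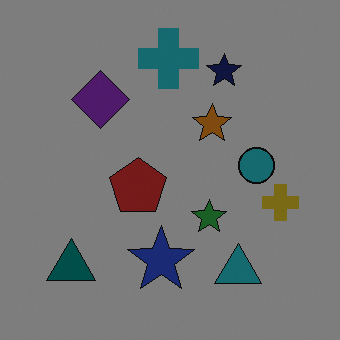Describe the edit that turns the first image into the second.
The second image is the first substantially darkened.

Every pixel — background and shapes alike — is uniformly darkened.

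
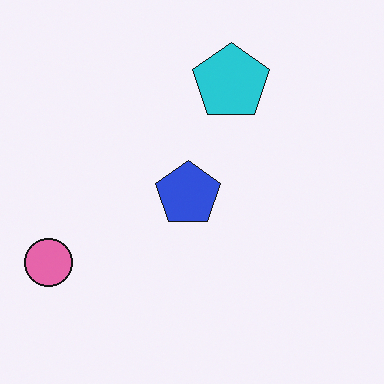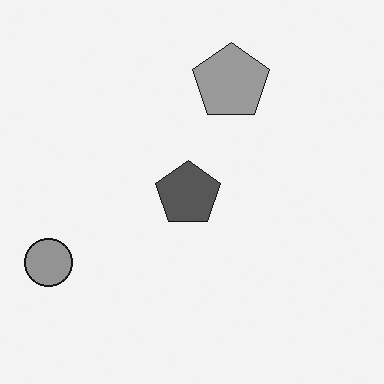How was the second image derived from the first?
The second image is the first converted to grayscale.

All color is removed — every shape is now a shade of grey.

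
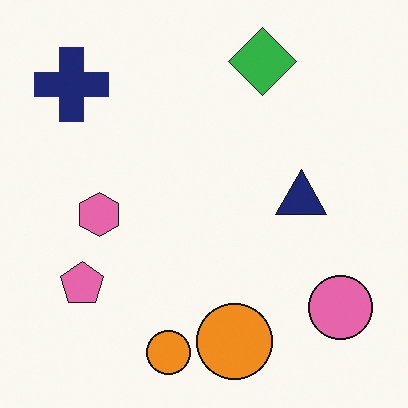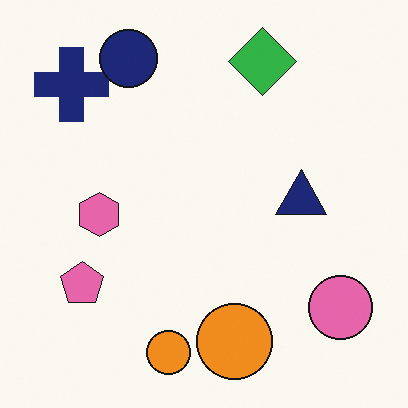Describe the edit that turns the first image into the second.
This is the original image overlaid with an additional navy circle.

A navy circle appears in the second image that is absent from the first.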